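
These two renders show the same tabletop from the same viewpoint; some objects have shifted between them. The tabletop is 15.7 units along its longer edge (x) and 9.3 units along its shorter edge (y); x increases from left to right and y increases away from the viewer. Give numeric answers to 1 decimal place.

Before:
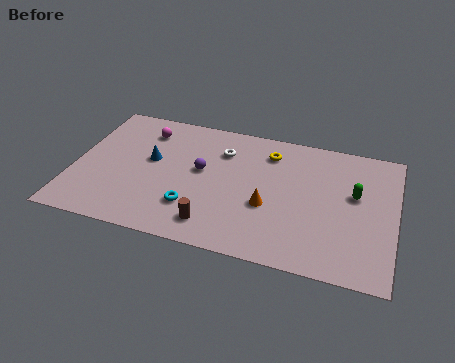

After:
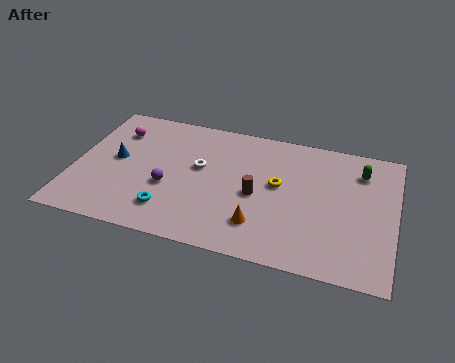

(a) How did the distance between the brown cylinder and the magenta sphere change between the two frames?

+0.7

They were about 7.0 units apart before and 7.7 after — 0.7 units further apart.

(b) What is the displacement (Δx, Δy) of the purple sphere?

(-1.5, -1.6)

The purple sphere started near (6.2, 5.2) and ended near (4.7, 3.6).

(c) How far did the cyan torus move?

1.2

The cyan torus was near (6.0, 2.5) before and (4.9, 2.0) after, so it travelled √(1.1² + 0.5²) ≈ 1.2 units.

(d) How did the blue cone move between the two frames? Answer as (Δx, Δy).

(-1.7, -0.4)

The blue cone was at about (3.7, 5.3) and moved to about (2.0, 4.9).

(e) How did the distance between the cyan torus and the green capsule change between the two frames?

+2.1

The distance was about 8.3 in the first image and 10.4 in the second, so they moved 2.1 units further apart.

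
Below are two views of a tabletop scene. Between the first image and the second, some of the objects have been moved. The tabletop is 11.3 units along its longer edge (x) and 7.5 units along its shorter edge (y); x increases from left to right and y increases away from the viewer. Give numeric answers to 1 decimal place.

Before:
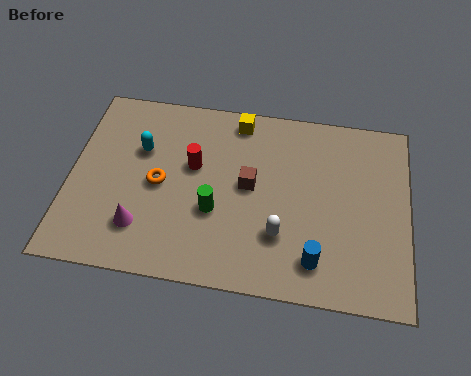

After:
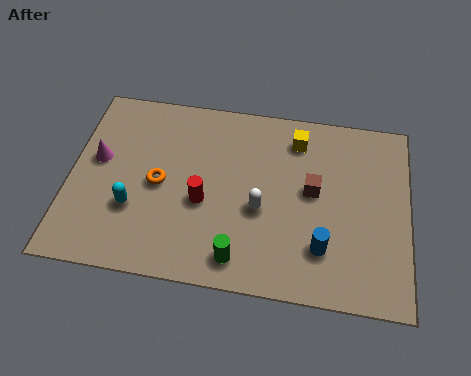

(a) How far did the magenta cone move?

3.0

From (2.5, 1.8) to (0.9, 4.3), the magenta cone covered √(1.6² + 2.5²) ≈ 3.0 units.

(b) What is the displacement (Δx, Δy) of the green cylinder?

(0.9, -1.7)

From the two frames, the green cylinder sits at roughly (4.9, 2.8) before and (5.8, 1.1) after.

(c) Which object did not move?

the orange torus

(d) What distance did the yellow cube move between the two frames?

2.1

The yellow cube was near (5.5, 6.6) before and (7.5, 6.1) after, so it travelled √(2.0² + 0.5²) ≈ 2.1 units.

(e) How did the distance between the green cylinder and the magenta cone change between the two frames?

+3.3

Before: roughly 2.6 units apart; after: 5.9. That's 3.3 units further apart.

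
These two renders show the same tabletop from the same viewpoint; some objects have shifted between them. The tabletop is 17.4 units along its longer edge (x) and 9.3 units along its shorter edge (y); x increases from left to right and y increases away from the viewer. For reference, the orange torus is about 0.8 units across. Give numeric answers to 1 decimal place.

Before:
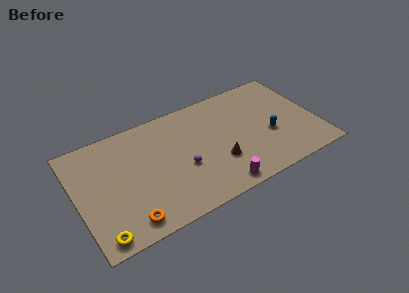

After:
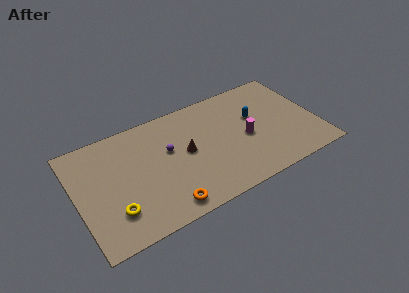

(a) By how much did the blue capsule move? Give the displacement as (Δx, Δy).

(-0.8, 2.0)

The blue capsule was at about (13.9, 3.7) and moved to about (13.1, 5.7).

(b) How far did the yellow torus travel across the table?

1.8

From (1.2, 1.0) to (2.4, 2.4), the yellow torus covered √(1.2² + 1.4²) ≈ 1.8 units.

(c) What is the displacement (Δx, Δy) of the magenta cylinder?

(2.5, 3.2)

From the two frames, the magenta cylinder sits at roughly (9.7, 1.0) before and (12.2, 4.2) after.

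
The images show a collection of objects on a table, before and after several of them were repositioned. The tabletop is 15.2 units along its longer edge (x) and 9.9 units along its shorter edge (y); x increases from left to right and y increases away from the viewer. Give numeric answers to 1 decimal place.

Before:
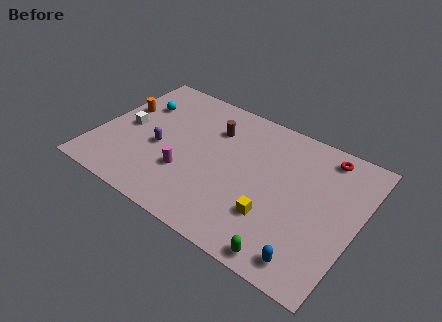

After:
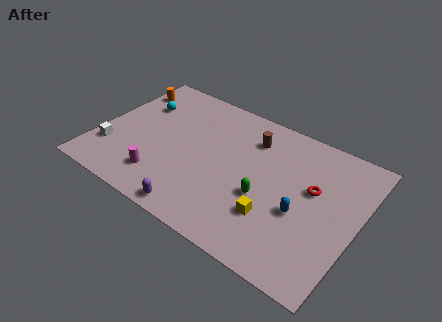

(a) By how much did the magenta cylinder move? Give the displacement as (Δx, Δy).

(-1.3, -1.1)

The magenta cylinder started near (5.5, 3.2) and ended near (4.2, 2.1).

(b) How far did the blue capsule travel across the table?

2.9

From (13.1, 1.3) to (12.1, 4.0), the blue capsule covered √(1.0² + 2.7²) ≈ 2.9 units.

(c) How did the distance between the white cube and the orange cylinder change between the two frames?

+3.7

Before: roughly 1.4 units apart; after: 5.1. That's 3.7 units further apart.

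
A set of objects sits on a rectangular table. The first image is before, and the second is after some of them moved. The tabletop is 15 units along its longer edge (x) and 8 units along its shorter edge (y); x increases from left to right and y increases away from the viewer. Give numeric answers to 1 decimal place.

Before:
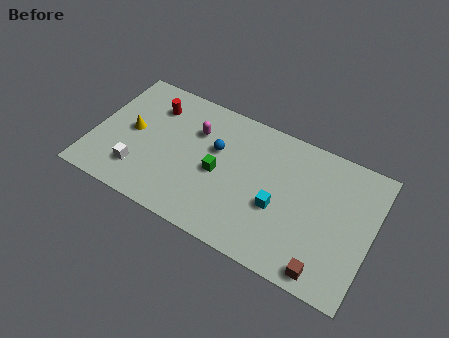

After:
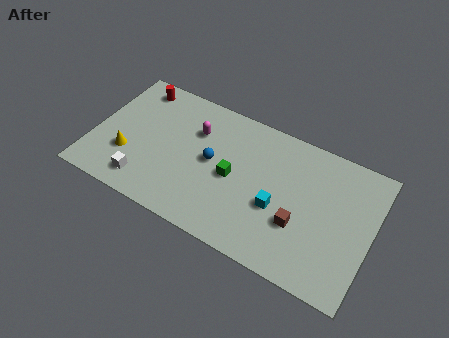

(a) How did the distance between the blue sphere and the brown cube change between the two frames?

-2.5

They were about 7.6 units apart before and 5.1 after — 2.5 units closer together.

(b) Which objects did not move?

the magenta capsule and the cyan cube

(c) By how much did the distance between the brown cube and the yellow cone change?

-2.1

The distance was about 11.4 in the first image and 9.3 in the second, so they moved 2.1 units closer together.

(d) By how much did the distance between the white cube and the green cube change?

+0.6

Before: roughly 4.5 units apart; after: 5.1. That's 0.6 units further apart.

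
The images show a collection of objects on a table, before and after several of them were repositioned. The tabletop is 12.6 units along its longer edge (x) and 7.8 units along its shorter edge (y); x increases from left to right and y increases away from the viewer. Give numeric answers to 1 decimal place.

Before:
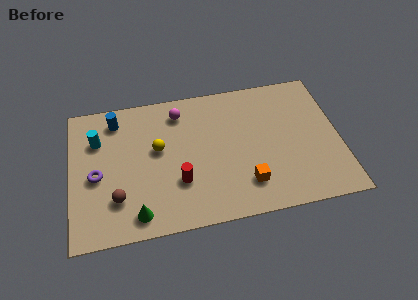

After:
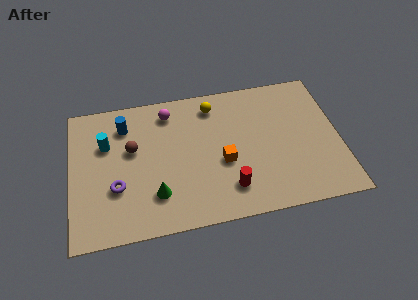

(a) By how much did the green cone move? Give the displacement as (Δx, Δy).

(0.9, 0.9)

The green cone started near (3.0, 1.1) and ended near (3.9, 2.0).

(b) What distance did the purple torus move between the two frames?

1.2

From (1.2, 3.5) to (2.1, 2.7), the purple torus covered √(0.9² + 0.8²) ≈ 1.2 units.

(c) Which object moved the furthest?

the yellow sphere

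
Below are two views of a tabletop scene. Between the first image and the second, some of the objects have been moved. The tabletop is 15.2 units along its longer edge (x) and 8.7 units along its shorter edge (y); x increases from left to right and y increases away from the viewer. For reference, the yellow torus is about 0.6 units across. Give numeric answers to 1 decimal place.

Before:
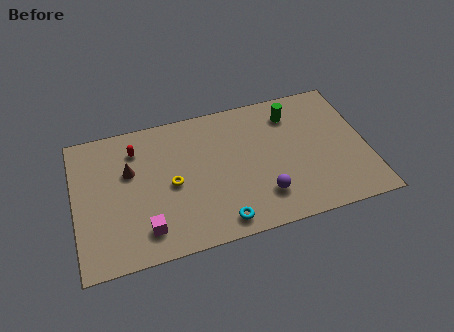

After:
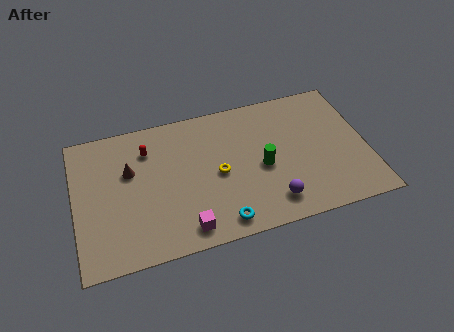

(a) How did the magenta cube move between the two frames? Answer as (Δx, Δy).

(2.0, -0.5)

From the two frames, the magenta cube sits at roughly (3.5, 1.7) before and (5.5, 1.2) after.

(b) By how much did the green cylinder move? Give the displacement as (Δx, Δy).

(-1.8, -3.0)

From the two frames, the green cylinder sits at roughly (11.5, 6.9) before and (9.7, 3.9) after.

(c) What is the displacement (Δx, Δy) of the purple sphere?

(0.4, -0.5)

The purple sphere was at about (9.6, 2.1) and moved to about (10.0, 1.6).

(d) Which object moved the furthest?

the green cylinder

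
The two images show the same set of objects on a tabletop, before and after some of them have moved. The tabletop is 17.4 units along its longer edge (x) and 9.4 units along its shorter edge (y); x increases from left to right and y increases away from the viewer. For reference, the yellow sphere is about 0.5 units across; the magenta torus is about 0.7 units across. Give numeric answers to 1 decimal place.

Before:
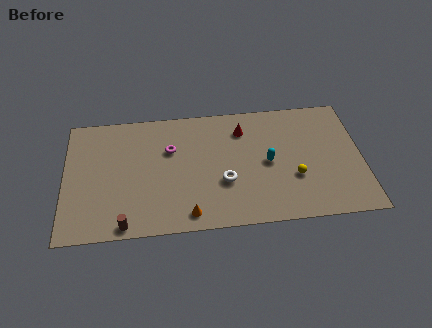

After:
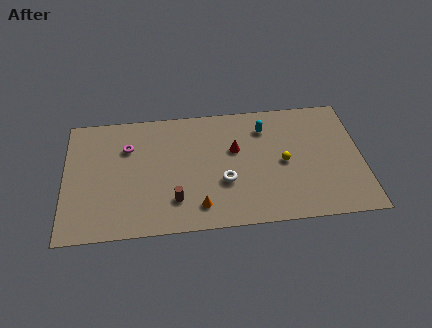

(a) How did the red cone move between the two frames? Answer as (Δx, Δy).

(-0.5, -1.5)

The red cone was at about (10.5, 7.3) and moved to about (10.0, 5.8).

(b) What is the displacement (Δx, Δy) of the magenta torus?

(-2.5, 0.4)

From the two frames, the magenta torus sits at roughly (6.2, 6.2) before and (3.7, 6.6) after.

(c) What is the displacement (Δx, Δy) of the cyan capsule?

(-0.1, 2.7)

The cyan capsule started near (11.9, 4.6) and ended near (11.8, 7.3).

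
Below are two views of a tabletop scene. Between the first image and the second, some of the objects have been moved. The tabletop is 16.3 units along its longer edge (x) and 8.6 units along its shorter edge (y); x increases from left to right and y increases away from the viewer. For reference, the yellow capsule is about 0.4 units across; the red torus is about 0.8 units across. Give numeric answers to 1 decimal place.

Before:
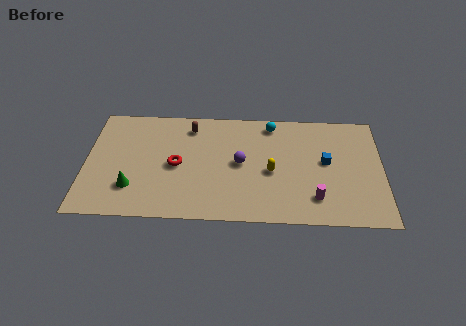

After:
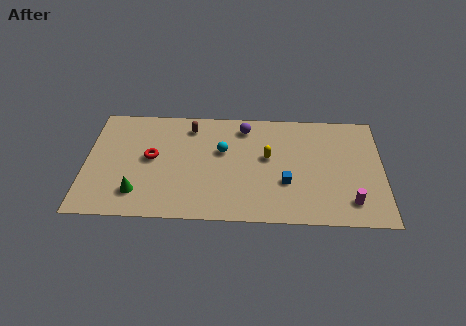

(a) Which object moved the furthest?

the cyan sphere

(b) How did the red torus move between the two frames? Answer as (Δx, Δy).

(-1.4, 0.5)

The red torus started near (5.0, 4.1) and ended near (3.6, 4.6).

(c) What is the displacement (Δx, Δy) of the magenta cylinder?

(1.9, -0.2)

From the two frames, the magenta cylinder sits at roughly (12.6, 1.9) before and (14.5, 1.7) after.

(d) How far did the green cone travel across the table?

0.5

The green cone moved from about (2.6, 2.3) to (2.9, 1.9), a distance of √(0.3² + 0.4²) ≈ 0.5.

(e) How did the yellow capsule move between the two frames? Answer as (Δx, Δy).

(-0.2, 1.1)

From the two frames, the yellow capsule sits at roughly (10.2, 3.8) before and (10.0, 4.9) after.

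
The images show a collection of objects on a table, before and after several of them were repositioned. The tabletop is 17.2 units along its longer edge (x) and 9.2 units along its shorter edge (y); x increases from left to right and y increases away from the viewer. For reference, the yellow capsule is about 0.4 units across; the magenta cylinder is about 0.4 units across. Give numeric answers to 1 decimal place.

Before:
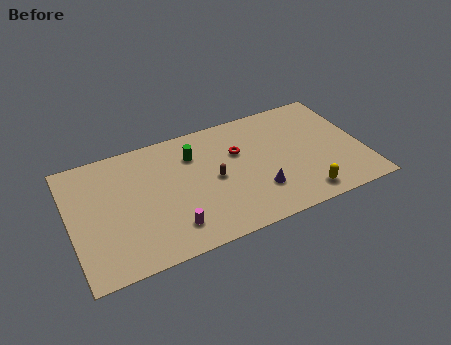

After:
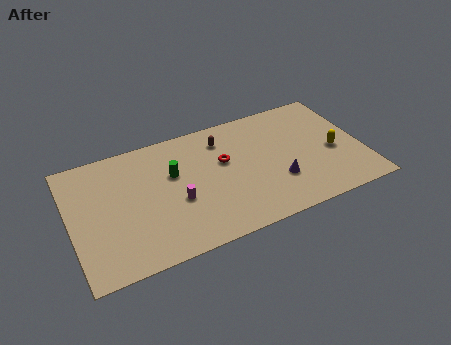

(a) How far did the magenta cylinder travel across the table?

1.9

The magenta cylinder was near (5.6, 1.9) before and (6.1, 3.7) after, so it travelled √(0.5² + 1.8²) ≈ 1.9 units.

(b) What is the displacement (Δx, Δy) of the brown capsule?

(0.8, 2.8)

From the two frames, the brown capsule sits at roughly (8.4, 4.5) before and (9.2, 7.3) after.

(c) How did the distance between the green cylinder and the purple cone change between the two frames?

+1.2

They were about 5.4 units apart before and 6.6 after — 1.2 units further apart.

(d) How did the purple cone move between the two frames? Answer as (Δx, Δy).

(1.2, 0.3)

From the two frames, the purple cone sits at roughly (10.8, 2.6) before and (12.0, 2.9) after.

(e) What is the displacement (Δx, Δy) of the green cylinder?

(-1.3, -1.0)

The green cylinder was at about (7.4, 6.8) and moved to about (6.1, 5.8).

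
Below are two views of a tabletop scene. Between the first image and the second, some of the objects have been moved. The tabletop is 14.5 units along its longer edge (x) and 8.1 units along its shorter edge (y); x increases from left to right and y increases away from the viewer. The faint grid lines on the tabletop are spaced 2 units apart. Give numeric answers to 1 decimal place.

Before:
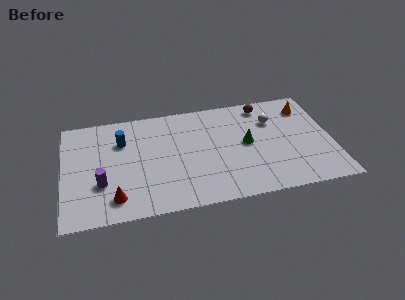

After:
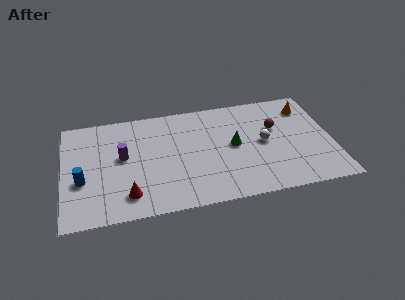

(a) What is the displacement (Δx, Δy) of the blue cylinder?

(-2.2, -2.6)

From the two frames, the blue cylinder sits at roughly (3.2, 5.7) before and (1.0, 3.1) after.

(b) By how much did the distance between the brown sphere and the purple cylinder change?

-1.7

The distance was about 10.0 in the first image and 8.3 in the second, so they moved 1.7 units closer together.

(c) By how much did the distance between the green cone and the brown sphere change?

-0.5

Before: roughly 3.0 units apart; after: 2.5. That's 0.5 units closer together.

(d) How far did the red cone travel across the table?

0.7

The red cone was near (2.7, 1.5) before and (3.4, 1.6) after, so it travelled √(0.7² + 0.1²) ≈ 0.7 units.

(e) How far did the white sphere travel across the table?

1.7

From (11.4, 5.7) to (10.8, 4.1), the white sphere covered √(0.6² + 1.6²) ≈ 1.7 units.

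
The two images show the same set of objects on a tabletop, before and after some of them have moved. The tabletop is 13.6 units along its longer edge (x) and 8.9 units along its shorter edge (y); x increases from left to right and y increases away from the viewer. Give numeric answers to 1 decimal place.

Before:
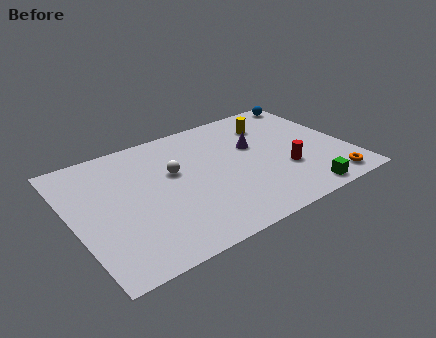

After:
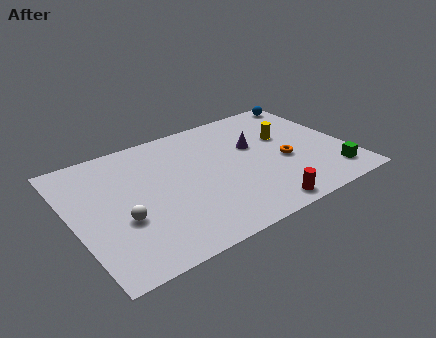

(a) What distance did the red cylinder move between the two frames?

2.7

From (10.3, 3.0) to (8.6, 0.9), the red cylinder covered √(1.7² + 2.1²) ≈ 2.7 units.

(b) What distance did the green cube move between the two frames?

1.8

From (10.7, 0.9) to (12.4, 1.6), the green cube covered √(1.7² + 0.7²) ≈ 1.8 units.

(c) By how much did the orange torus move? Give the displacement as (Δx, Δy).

(-1.8, 2.6)

The orange torus was at about (12.2, 1.1) and moved to about (10.4, 3.7).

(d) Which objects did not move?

the purple cone and the blue sphere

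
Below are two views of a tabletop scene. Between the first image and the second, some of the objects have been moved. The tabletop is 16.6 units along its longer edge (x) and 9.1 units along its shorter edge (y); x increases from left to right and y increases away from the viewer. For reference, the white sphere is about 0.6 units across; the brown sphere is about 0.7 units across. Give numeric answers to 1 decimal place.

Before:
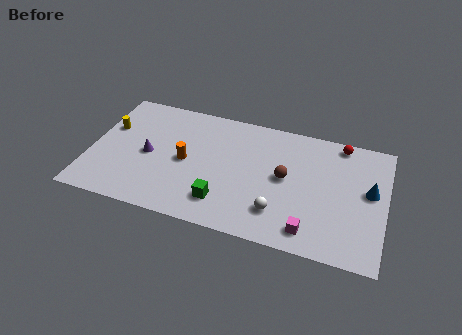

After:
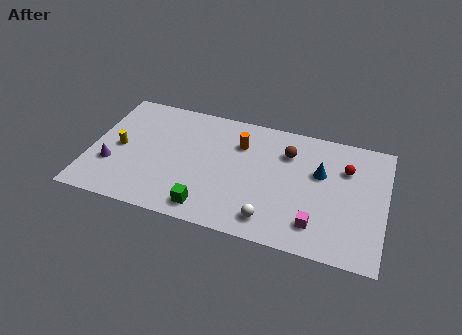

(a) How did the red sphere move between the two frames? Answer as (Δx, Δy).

(0.4, -1.8)

From the two frames, the red sphere sits at roughly (13.9, 8.2) before and (14.3, 6.4) after.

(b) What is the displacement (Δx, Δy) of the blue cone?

(-2.8, 0.6)

From the two frames, the blue cone sits at roughly (15.7, 5.1) before and (12.9, 5.7) after.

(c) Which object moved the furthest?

the orange cylinder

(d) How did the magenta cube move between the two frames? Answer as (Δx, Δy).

(0.3, 0.5)

From the two frames, the magenta cube sits at roughly (12.6, 1.4) before and (12.9, 1.9) after.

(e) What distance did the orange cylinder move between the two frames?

3.6

From (5.4, 4.4) to (8.3, 6.6), the orange cylinder covered √(2.9² + 2.2²) ≈ 3.6 units.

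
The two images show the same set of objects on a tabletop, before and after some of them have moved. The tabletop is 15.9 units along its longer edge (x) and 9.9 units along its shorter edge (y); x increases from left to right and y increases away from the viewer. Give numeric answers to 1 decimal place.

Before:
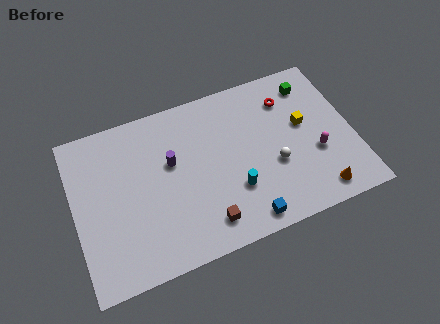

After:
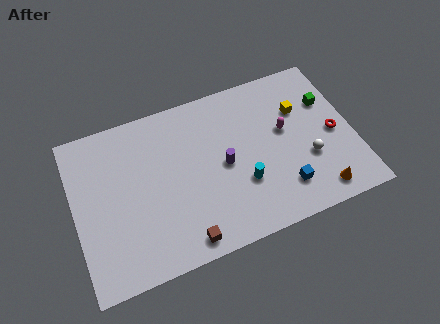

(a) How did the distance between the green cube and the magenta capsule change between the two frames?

-1.6

Before: roughly 4.4 units apart; after: 2.8. That's 1.6 units closer together.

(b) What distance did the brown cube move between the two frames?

1.4

From (7.1, 1.7) to (5.8, 1.1), the brown cube covered √(1.3² + 0.6²) ≈ 1.4 units.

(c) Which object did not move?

the orange cone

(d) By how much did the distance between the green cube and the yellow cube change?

-0.9

The distance was about 2.5 in the first image and 1.6 in the second, so they moved 0.9 units closer together.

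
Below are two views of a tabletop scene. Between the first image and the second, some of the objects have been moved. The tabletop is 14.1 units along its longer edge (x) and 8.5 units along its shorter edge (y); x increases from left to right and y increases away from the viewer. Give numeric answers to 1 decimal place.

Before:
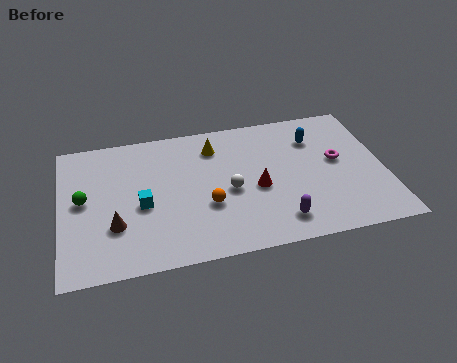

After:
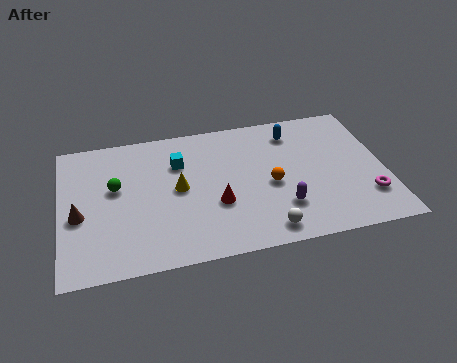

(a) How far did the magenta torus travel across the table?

2.7

From (12.1, 4.7) to (13.2, 2.2), the magenta torus covered √(1.1² + 2.5²) ≈ 2.7 units.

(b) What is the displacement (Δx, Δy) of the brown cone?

(-1.5, 0.9)

The brown cone was at about (2.3, 2.7) and moved to about (0.8, 3.6).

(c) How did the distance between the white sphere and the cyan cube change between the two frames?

+2.2

The distance was about 3.8 in the first image and 6.0 in the second, so they moved 2.2 units further apart.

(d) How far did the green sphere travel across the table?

1.5

The green sphere moved from about (1.0, 4.5) to (2.4, 5.0), a distance of √(1.4² + 0.5²) ≈ 1.5.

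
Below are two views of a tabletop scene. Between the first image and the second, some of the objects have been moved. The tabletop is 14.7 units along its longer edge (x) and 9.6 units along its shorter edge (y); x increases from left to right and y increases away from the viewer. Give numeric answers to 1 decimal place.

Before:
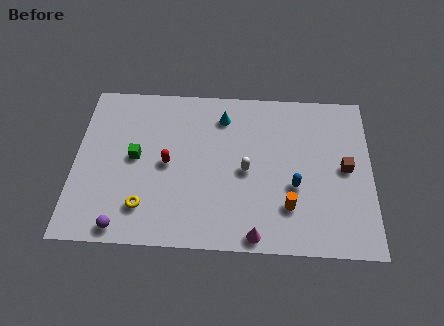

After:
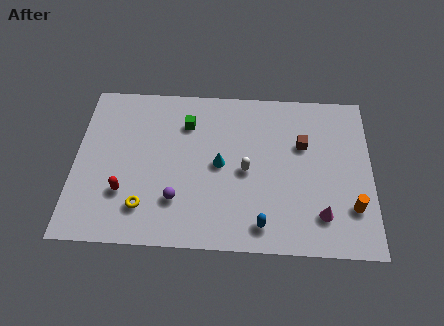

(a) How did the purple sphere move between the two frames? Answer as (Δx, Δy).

(2.6, 1.7)

From the two frames, the purple sphere sits at roughly (2.5, 0.9) before and (5.1, 2.6) after.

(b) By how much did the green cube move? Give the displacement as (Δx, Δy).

(2.5, 2.2)

The green cube was at about (3.0, 5.0) and moved to about (5.5, 7.2).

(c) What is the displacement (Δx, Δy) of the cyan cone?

(-0.1, -2.9)

The cyan cone started near (7.3, 7.7) and ended near (7.2, 4.8).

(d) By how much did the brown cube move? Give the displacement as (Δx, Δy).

(-2.1, 1.3)

From the two frames, the brown cube sits at roughly (13.4, 4.9) before and (11.3, 6.2) after.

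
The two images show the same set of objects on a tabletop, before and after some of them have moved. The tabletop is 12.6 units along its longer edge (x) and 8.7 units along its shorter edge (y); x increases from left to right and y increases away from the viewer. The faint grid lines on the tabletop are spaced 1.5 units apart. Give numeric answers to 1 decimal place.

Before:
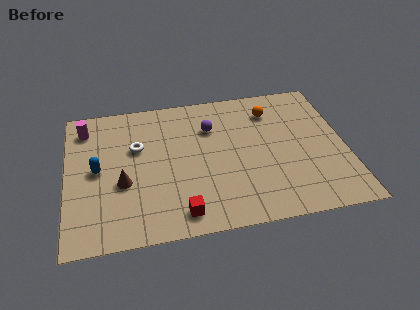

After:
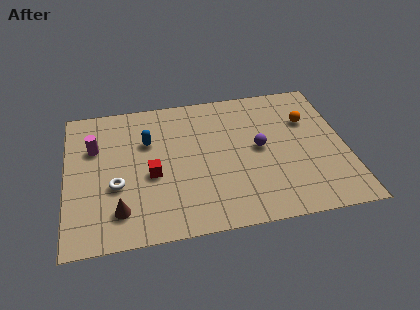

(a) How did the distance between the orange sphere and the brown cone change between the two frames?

+1.9

The distance was about 7.7 in the first image and 9.6 in the second, so they moved 1.9 units further apart.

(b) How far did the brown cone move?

1.6

The brown cone was near (2.5, 3.4) before and (2.3, 1.8) after, so it travelled √(0.2² + 1.6²) ≈ 1.6 units.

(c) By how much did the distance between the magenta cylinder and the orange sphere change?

+1.2

They were about 8.5 units apart before and 9.7 after — 1.2 units further apart.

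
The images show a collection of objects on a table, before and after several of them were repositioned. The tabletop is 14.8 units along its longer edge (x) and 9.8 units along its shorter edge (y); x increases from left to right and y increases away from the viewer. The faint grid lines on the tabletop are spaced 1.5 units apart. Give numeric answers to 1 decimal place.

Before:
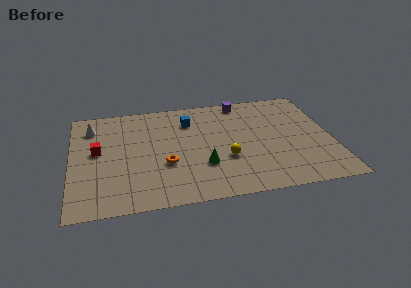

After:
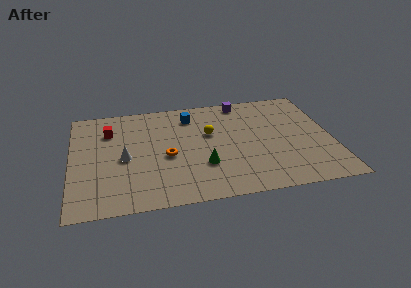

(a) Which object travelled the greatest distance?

the white cone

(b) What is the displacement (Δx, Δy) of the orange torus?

(0.1, 0.7)

The orange torus started near (5.3, 3.6) and ended near (5.4, 4.3).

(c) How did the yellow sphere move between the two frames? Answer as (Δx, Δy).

(-0.8, 2.5)

The yellow sphere started near (8.7, 3.5) and ended near (7.9, 6.0).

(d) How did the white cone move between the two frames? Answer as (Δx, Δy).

(1.8, -3.2)

From the two frames, the white cone sits at roughly (1.2, 7.7) before and (3.0, 4.5) after.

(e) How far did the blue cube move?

0.5

From (6.8, 7.4) to (6.9, 7.9), the blue cube covered √(0.1² + 0.5²) ≈ 0.5 units.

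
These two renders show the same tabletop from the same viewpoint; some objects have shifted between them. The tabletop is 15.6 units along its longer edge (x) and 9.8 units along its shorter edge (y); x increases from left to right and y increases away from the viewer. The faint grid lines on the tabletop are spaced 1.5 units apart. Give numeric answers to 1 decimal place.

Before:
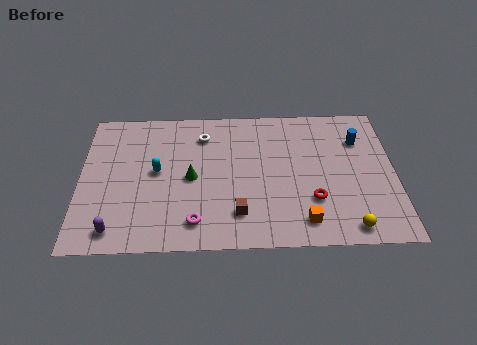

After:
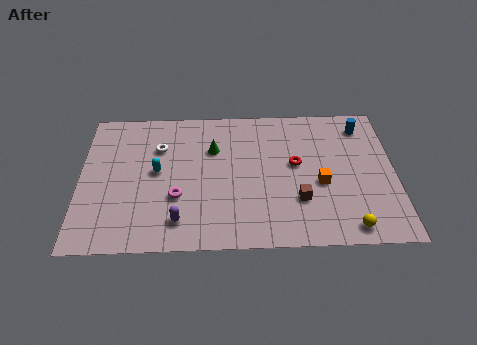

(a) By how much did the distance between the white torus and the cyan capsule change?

-1.7

Before: roughly 3.4 units apart; after: 1.7. That's 1.7 units closer together.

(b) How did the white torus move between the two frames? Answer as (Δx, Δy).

(-2.2, -0.8)

The white torus was at about (6.1, 7.7) and moved to about (3.9, 6.9).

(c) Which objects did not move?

the cyan capsule and the yellow sphere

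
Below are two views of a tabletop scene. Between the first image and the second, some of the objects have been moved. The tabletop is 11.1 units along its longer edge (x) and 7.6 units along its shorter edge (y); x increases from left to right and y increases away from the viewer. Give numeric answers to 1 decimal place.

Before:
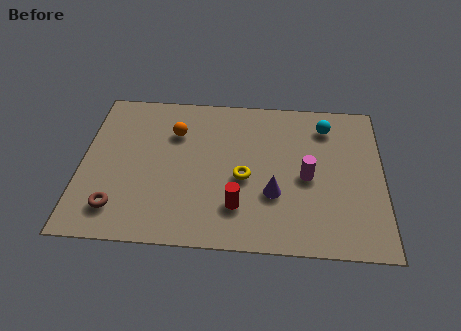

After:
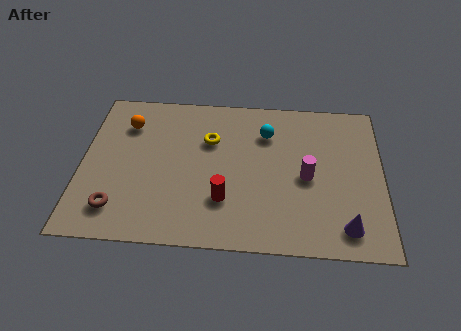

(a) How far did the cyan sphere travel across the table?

2.3

From (9.0, 6.1) to (6.8, 5.6), the cyan sphere covered √(2.2² + 0.5²) ≈ 2.3 units.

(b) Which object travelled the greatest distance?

the purple cone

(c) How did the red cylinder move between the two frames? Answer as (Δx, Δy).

(-0.5, 0.3)

The red cylinder started near (5.8, 1.9) and ended near (5.3, 2.2).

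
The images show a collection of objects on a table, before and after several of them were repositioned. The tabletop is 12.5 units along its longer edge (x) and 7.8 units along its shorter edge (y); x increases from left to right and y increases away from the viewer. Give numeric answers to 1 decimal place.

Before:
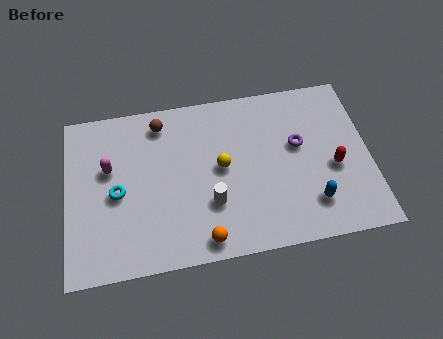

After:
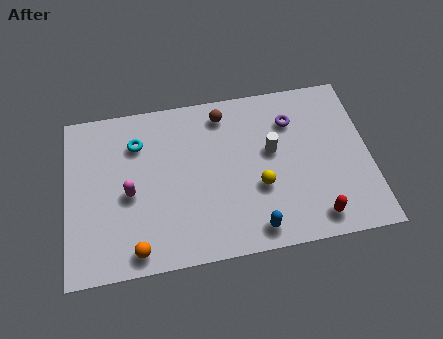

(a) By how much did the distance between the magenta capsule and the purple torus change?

-0.6

Before: roughly 7.8 units apart; after: 7.2. That's 0.6 units closer together.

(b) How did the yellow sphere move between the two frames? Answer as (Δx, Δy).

(1.5, -1.2)

The yellow sphere started near (6.4, 4.1) and ended near (7.9, 2.9).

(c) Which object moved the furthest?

the white cylinder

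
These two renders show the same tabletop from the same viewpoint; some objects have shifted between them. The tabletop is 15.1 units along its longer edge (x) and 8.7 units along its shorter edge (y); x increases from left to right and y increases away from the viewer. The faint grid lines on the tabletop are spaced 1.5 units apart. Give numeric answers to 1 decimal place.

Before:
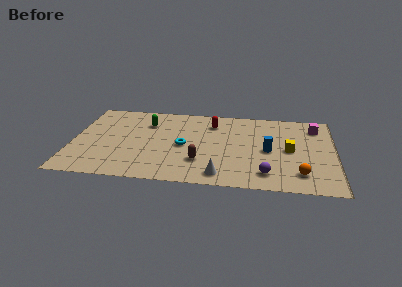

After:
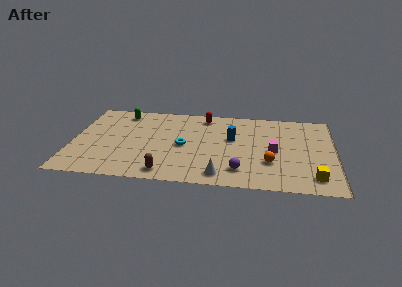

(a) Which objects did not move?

the white cone and the cyan torus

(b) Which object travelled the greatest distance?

the magenta cube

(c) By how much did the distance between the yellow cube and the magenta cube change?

+0.4

The distance was about 3.1 in the first image and 3.5 in the second, so they moved 0.4 units further apart.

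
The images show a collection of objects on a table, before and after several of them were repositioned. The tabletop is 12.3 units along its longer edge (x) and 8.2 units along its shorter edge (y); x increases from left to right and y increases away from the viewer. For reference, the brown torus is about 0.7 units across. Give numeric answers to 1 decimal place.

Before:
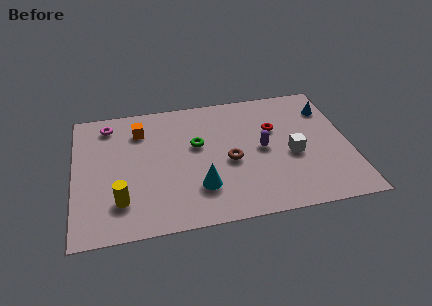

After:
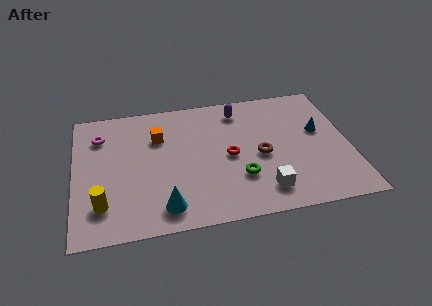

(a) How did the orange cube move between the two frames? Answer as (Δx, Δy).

(0.8, -0.6)

The orange cube started near (3.0, 6.3) and ended near (3.8, 5.7).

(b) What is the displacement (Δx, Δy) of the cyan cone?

(-1.6, -0.9)

From the two frames, the cyan cone sits at roughly (5.5, 2.2) before and (3.9, 1.3) after.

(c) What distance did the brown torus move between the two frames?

1.4

From (6.9, 3.6) to (8.3, 3.7), the brown torus covered √(1.4² + 0.1²) ≈ 1.4 units.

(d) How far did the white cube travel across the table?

2.4

The white cube was near (9.7, 3.5) before and (8.3, 1.5) after, so it travelled √(1.4² + 2.0²) ≈ 2.4 units.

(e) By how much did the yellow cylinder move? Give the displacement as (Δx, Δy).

(-0.8, -0.1)

From the two frames, the yellow cylinder sits at roughly (2.0, 2.0) before and (1.2, 1.9) after.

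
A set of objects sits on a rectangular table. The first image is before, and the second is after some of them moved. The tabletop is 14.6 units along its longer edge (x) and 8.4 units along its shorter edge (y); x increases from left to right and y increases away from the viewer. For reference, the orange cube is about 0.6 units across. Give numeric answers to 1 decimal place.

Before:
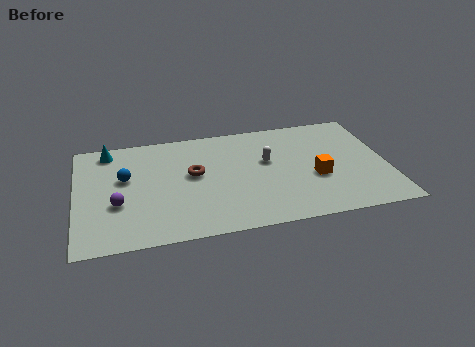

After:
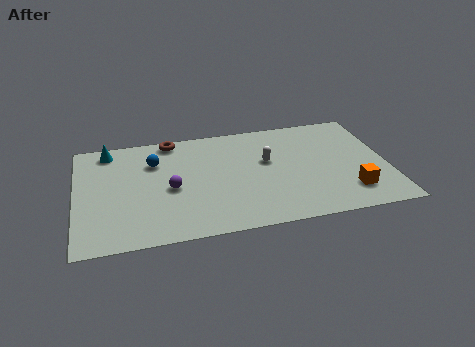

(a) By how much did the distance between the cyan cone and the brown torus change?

-1.7

The distance was about 4.7 in the first image and 3.0 in the second, so they moved 1.7 units closer together.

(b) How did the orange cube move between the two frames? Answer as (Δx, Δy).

(1.5, -1.4)

From the two frames, the orange cube sits at roughly (11.2, 3.3) before and (12.7, 1.9) after.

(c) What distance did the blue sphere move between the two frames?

1.7

From (2.3, 5.0) to (3.7, 6.0), the blue sphere covered √(1.4² + 1.0²) ≈ 1.7 units.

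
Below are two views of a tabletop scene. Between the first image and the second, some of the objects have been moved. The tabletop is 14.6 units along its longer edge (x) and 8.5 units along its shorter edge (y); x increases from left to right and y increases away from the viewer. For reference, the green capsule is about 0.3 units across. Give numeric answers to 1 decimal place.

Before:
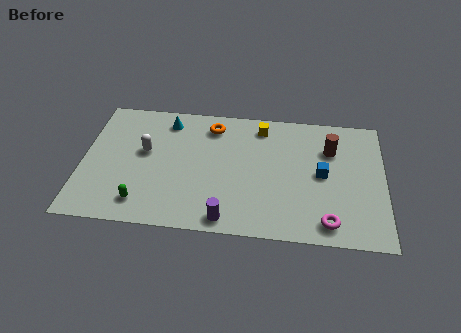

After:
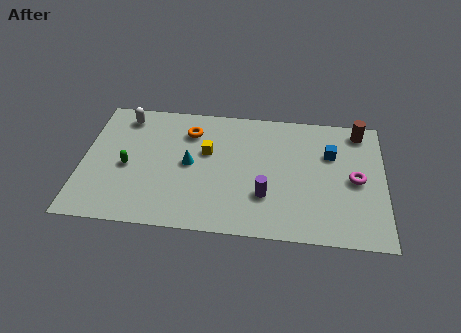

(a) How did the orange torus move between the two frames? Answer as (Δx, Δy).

(-1.1, -0.5)

The orange torus was at about (6.2, 7.0) and moved to about (5.1, 6.5).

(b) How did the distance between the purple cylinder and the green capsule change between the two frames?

+2.7

They were about 4.1 units apart before and 6.8 after — 2.7 units further apart.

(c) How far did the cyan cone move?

3.0

The cyan cone was near (4.0, 7.1) before and (5.2, 4.3) after, so it travelled √(1.2² + 2.8²) ≈ 3.0 units.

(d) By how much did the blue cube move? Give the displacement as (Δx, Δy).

(0.4, 1.4)

The blue cube was at about (11.6, 4.3) and moved to about (12.0, 5.7).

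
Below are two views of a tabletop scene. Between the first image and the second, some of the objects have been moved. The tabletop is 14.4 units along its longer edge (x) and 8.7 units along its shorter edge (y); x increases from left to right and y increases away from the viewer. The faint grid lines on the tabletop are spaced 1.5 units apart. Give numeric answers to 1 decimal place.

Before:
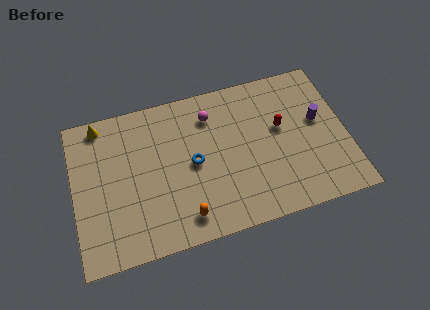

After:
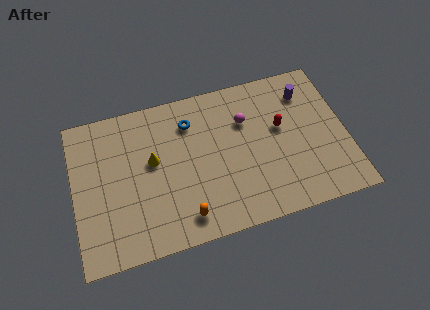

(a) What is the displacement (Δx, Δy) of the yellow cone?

(2.6, -2.8)

The yellow cone started near (1.6, 7.8) and ended near (4.2, 5.0).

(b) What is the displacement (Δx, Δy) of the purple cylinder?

(-0.5, 1.8)

From the two frames, the purple cylinder sits at roughly (13.0, 5.0) before and (12.5, 6.8) after.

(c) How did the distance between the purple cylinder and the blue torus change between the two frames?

-0.5

They were about 6.7 units apart before and 6.2 after — 0.5 units closer together.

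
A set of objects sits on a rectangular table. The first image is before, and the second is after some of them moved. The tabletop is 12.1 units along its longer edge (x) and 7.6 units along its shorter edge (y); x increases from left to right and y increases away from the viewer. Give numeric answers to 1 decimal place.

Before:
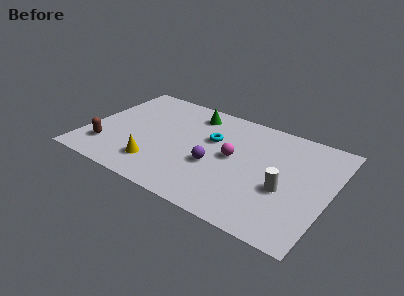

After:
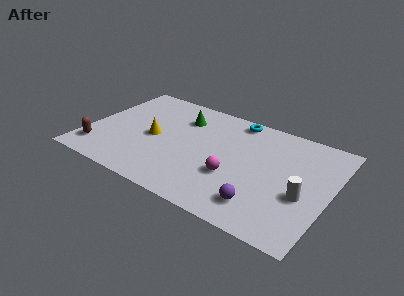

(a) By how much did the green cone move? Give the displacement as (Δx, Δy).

(-0.5, -0.6)

The green cone was at about (4.9, 6.3) and moved to about (4.4, 5.7).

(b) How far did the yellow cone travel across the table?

2.0

The yellow cone was near (3.8, 1.7) before and (3.3, 3.6) after, so it travelled √(0.5² + 1.9²) ≈ 2.0 units.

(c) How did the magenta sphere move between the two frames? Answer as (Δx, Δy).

(0.2, -1.3)

The magenta sphere started near (7.3, 4.0) and ended near (7.5, 2.7).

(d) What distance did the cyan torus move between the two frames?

2.2

The cyan torus moved from about (6.1, 4.8) to (7.0, 6.8), a distance of √(0.9² + 2.0²) ≈ 2.2.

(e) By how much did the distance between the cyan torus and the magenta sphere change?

+2.7

Before: roughly 1.4 units apart; after: 4.1. That's 2.7 units further apart.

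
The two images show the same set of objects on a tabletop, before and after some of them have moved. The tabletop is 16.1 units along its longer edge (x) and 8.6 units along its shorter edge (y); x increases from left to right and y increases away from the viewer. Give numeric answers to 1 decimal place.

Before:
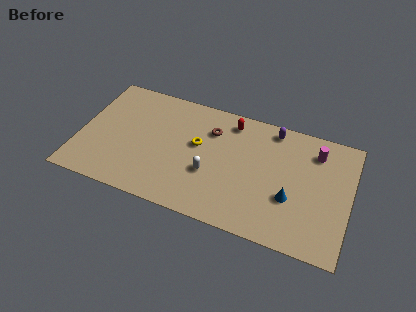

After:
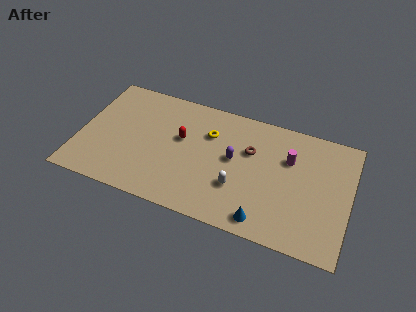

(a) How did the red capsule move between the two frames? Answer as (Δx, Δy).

(-2.8, -2.2)

From the two frames, the red capsule sits at roughly (8.8, 7.3) before and (6.0, 5.1) after.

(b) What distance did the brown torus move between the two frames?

2.5

From (7.7, 6.3) to (10.1, 5.6), the brown torus covered √(2.4² + 0.7²) ≈ 2.5 units.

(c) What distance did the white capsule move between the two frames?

1.7

From (7.9, 3.2) to (9.6, 2.8), the white capsule covered √(1.7² + 0.4²) ≈ 1.7 units.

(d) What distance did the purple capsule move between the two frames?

3.6

The purple capsule moved from about (11.3, 7.6) to (9.2, 4.7), a distance of √(2.1² + 2.9²) ≈ 3.6.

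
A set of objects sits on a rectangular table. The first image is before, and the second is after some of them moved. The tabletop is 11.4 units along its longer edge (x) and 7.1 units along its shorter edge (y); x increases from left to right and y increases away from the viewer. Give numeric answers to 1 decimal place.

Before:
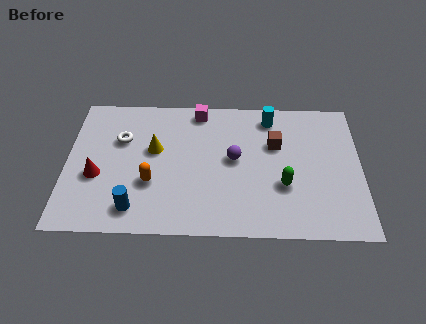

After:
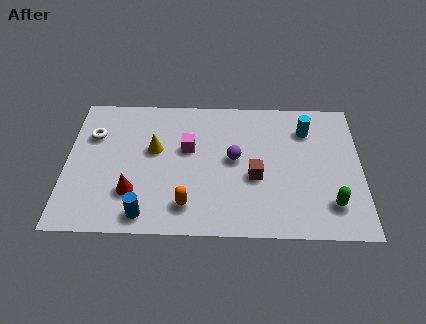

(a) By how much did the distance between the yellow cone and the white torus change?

+1.1

Before: roughly 1.4 units apart; after: 2.5. That's 1.1 units further apart.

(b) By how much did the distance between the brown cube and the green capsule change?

+1.1

The distance was about 2.1 in the first image and 3.2 in the second, so they moved 1.1 units further apart.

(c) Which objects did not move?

the yellow cone and the purple sphere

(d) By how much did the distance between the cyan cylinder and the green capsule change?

+0.4

They were about 3.5 units apart before and 3.9 after — 0.4 units further apart.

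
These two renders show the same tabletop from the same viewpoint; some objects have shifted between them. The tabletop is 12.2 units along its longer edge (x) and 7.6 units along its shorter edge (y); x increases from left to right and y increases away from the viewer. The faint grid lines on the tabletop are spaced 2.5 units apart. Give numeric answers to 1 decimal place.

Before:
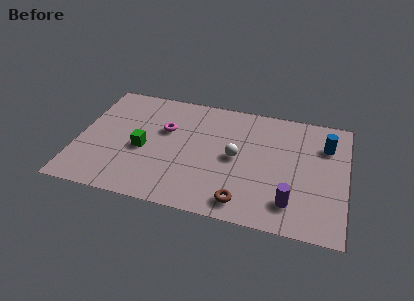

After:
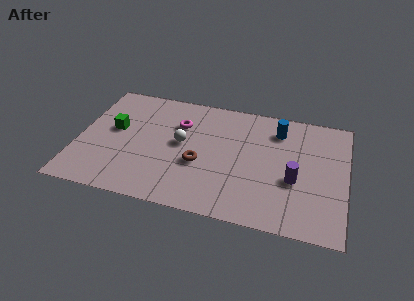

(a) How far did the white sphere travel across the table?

2.5

The white sphere was near (7.2, 3.8) before and (4.7, 4.1) after, so it travelled √(2.5² + 0.3²) ≈ 2.5 units.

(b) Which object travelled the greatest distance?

the brown torus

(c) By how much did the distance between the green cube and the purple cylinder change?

+1.4

They were about 7.0 units apart before and 8.4 after — 1.4 units further apart.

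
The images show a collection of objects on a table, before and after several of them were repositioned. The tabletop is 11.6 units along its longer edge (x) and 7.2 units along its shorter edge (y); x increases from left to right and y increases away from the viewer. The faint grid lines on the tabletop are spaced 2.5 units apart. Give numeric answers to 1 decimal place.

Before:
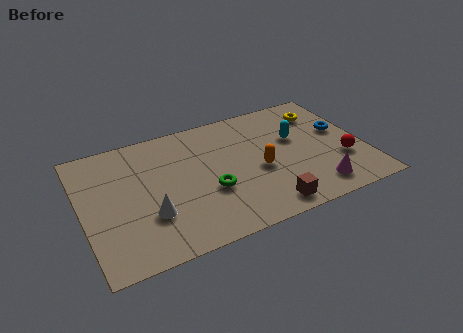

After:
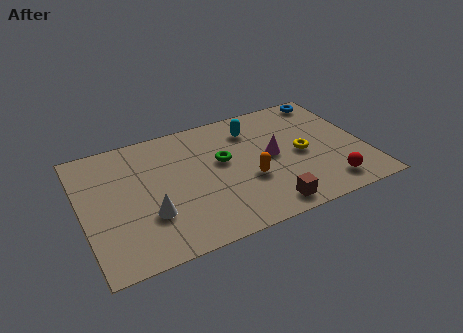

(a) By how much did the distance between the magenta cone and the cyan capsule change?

-1.2

They were about 3.2 units apart before and 2.0 after — 1.2 units closer together.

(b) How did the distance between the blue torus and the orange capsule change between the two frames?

+1.6

They were about 3.8 units apart before and 5.4 after — 1.6 units further apart.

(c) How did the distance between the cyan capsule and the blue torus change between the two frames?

+1.6

The distance was about 1.9 in the first image and 3.5 in the second, so they moved 1.6 units further apart.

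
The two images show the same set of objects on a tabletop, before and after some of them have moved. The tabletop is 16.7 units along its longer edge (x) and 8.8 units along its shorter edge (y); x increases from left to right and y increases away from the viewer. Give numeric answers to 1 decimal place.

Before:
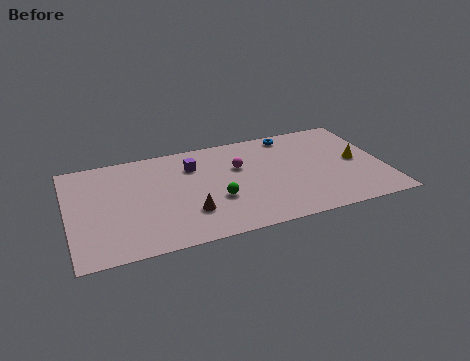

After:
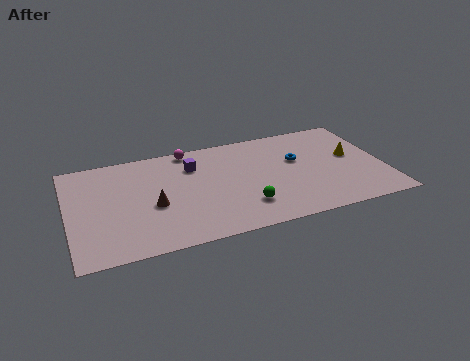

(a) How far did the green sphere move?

1.7

The green sphere was near (7.7, 3.2) before and (9.1, 2.2) after, so it travelled √(1.4² + 1.0²) ≈ 1.7 units.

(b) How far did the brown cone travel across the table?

2.2

The brown cone moved from about (6.2, 2.5) to (4.4, 3.7), a distance of √(1.8² + 1.2²) ≈ 2.2.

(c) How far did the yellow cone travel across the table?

0.5

The yellow cone was near (15.3, 4.4) before and (15.1, 4.9) after, so it travelled √(0.2² + 0.5²) ≈ 0.5 units.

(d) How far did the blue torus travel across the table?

2.4

The blue torus moved from about (12.1, 7.8) to (12.2, 5.4), a distance of √(0.1² + 2.4²) ≈ 2.4.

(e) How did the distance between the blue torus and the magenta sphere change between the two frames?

+2.5

They were about 3.7 units apart before and 6.2 after — 2.5 units further apart.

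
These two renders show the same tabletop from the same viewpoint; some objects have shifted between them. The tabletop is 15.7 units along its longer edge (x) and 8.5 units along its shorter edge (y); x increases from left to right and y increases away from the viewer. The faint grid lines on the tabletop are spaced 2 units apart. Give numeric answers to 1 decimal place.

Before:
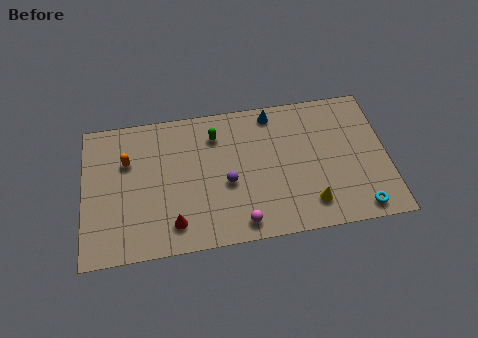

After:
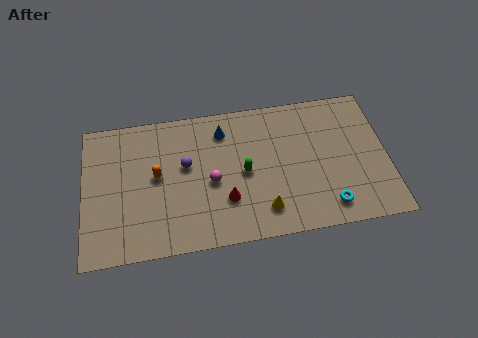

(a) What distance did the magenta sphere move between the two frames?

3.0

From (8.0, 1.1) to (6.6, 3.8), the magenta sphere covered √(1.4² + 2.7²) ≈ 3.0 units.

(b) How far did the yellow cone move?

2.4

The yellow cone moved from about (11.6, 1.7) to (9.2, 1.7), a distance of √(2.4² + 0.0²) ≈ 2.4.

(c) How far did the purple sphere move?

2.5

The purple sphere moved from about (7.4, 3.6) to (5.3, 5.0), a distance of √(2.1² + 1.4²) ≈ 2.5.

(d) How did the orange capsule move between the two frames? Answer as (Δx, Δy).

(1.5, -1.1)

The orange capsule was at about (2.3, 5.7) and moved to about (3.8, 4.6).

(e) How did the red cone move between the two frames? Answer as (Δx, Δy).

(2.7, 1.0)

The red cone started near (4.6, 1.6) and ended near (7.3, 2.6).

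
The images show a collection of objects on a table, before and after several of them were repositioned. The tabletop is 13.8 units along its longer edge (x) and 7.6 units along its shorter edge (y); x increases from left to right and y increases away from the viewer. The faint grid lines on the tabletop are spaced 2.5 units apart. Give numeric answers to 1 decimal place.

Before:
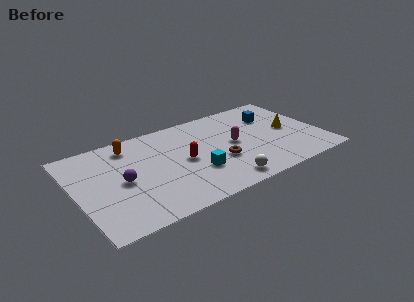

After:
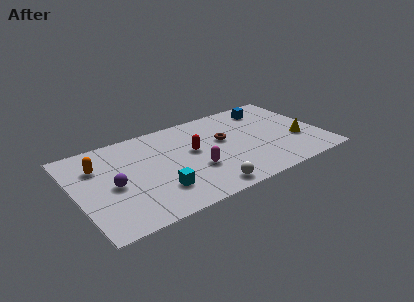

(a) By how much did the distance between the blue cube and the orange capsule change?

+1.8

They were about 8.1 units apart before and 9.9 after — 1.8 units further apart.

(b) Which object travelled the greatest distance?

the magenta capsule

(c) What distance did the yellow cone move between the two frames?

1.1

The yellow cone moved from about (12.1, 3.8) to (12.4, 2.7), a distance of √(0.3² + 1.1²) ≈ 1.1.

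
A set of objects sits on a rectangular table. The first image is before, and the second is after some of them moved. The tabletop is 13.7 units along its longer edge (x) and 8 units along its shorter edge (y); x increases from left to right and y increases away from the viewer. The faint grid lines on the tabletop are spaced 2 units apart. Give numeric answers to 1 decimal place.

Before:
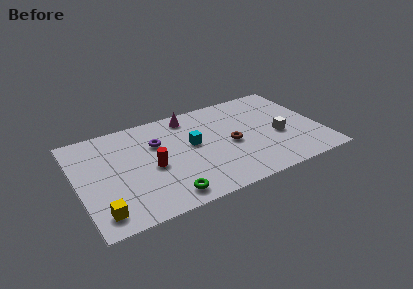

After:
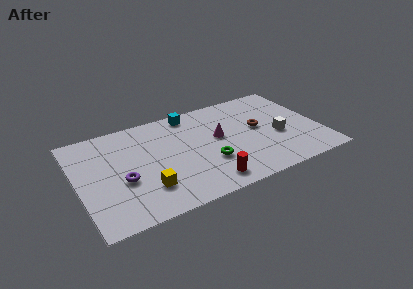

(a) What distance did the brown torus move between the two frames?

1.8

The brown torus was near (8.6, 3.7) before and (10.3, 4.4) after, so it travelled √(1.7² + 0.7²) ≈ 1.8 units.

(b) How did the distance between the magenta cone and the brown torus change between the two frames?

-1.5

They were about 3.8 units apart before and 2.3 after — 1.5 units closer together.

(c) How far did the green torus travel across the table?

3.1

The green torus moved from about (4.6, 1.1) to (7.2, 2.7), a distance of √(2.6² + 1.6²) ≈ 3.1.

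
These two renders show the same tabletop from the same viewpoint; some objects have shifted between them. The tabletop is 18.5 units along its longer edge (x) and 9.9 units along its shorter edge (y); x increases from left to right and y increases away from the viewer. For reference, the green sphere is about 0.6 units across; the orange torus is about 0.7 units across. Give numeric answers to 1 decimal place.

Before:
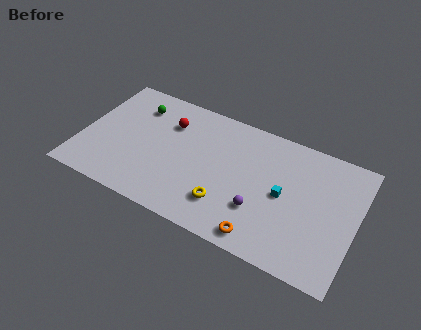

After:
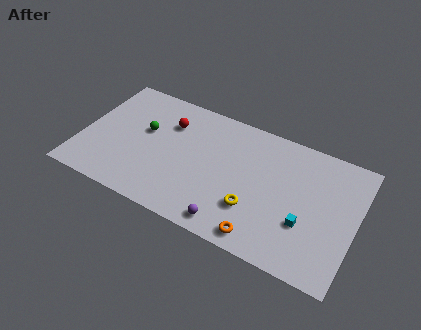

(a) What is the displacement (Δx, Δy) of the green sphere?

(0.8, -1.8)

The green sphere started near (3.3, 7.7) and ended near (4.1, 5.9).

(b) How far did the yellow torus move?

1.9

From (10.1, 2.5) to (11.9, 3.0), the yellow torus covered √(1.8² + 0.5²) ≈ 1.9 units.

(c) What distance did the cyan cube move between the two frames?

2.2

From (13.7, 4.9) to (15.3, 3.4), the cyan cube covered √(1.6² + 1.5²) ≈ 2.2 units.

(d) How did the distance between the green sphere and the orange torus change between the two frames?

-1.6

The distance was about 11.4 in the first image and 9.8 in the second, so they moved 1.6 units closer together.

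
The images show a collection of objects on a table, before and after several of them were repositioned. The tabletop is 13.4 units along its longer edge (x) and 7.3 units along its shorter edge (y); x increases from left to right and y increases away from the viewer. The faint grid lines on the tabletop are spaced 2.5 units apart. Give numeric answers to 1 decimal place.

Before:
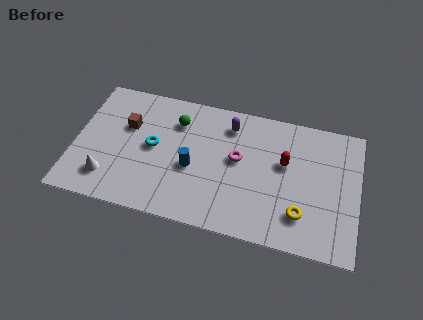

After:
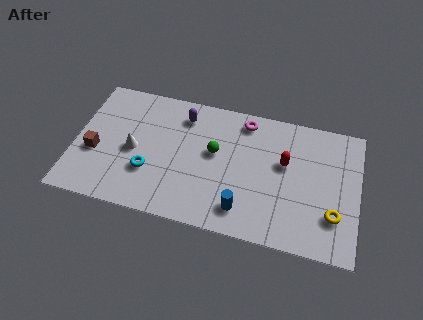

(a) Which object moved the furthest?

the blue cylinder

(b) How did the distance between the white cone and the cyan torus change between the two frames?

-1.7

The distance was about 3.0 in the first image and 1.3 in the second, so they moved 1.7 units closer together.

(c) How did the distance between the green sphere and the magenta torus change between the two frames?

-0.8

Before: roughly 3.3 units apart; after: 2.5. That's 0.8 units closer together.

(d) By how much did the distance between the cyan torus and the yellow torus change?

+1.3

They were about 7.4 units apart before and 8.7 after — 1.3 units further apart.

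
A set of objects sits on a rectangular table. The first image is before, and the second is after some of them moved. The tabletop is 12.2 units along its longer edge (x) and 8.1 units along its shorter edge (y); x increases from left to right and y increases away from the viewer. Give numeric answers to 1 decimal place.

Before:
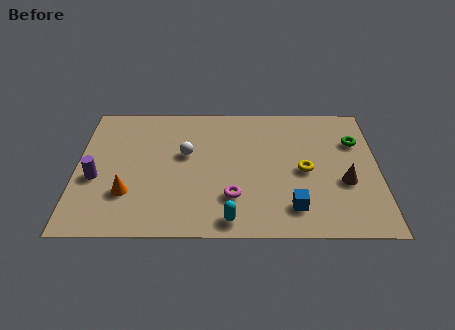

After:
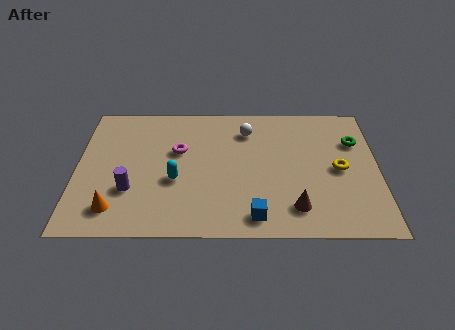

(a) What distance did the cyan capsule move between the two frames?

3.2

From (6.2, 0.9) to (4.0, 3.2), the cyan capsule covered √(2.2² + 2.3²) ≈ 3.2 units.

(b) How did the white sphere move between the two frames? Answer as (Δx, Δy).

(2.5, 1.5)

From the two frames, the white sphere sits at roughly (4.4, 4.8) before and (6.9, 6.3) after.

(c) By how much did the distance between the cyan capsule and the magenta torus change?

+0.5

The distance was about 1.3 in the first image and 1.8 in the second, so they moved 0.5 units further apart.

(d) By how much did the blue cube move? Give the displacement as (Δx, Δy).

(-1.5, -0.5)

The blue cube was at about (8.7, 1.6) and moved to about (7.2, 1.1).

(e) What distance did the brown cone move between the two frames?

2.5

The brown cone was near (10.8, 3.1) before and (8.8, 1.6) after, so it travelled √(2.0² + 1.5²) ≈ 2.5 units.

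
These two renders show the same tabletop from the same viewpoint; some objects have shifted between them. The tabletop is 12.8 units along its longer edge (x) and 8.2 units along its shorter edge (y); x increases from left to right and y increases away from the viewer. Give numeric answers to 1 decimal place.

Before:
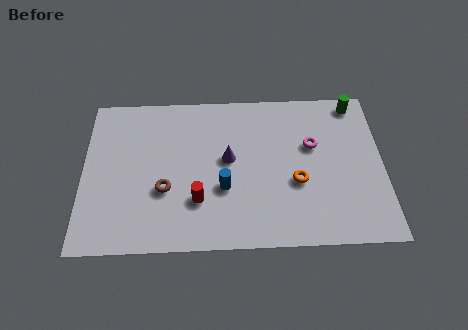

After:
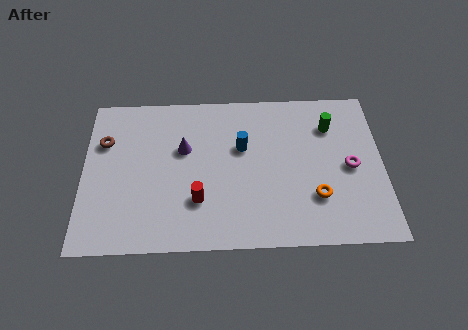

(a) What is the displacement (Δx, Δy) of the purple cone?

(-1.9, 0.6)

The purple cone was at about (6.2, 4.5) and moved to about (4.3, 5.1).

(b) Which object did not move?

the red cylinder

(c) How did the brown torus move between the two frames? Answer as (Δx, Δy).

(-2.6, 2.6)

From the two frames, the brown torus sits at roughly (3.5, 3.0) before and (0.9, 5.6) after.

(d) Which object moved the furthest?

the brown torus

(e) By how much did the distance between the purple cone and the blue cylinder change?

+1.0

Before: roughly 1.5 units apart; after: 2.5. That's 1.0 units further apart.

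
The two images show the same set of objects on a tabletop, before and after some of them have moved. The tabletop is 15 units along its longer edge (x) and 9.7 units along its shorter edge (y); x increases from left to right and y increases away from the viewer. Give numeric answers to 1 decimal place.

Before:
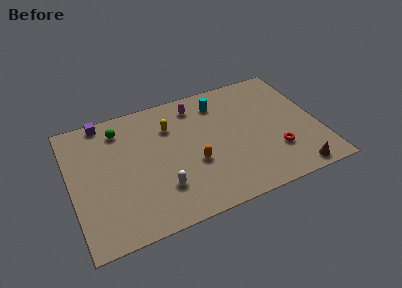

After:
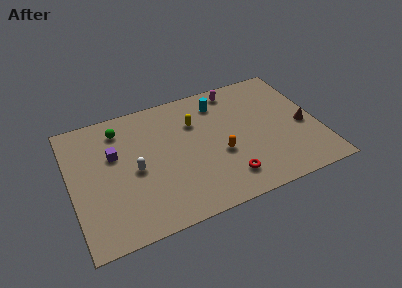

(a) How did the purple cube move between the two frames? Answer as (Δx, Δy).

(0.4, -2.8)

From the two frames, the purple cube sits at roughly (2.3, 8.9) before and (2.7, 6.1) after.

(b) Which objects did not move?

the green sphere and the cyan cylinder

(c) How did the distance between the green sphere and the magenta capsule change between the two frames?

+2.5

The distance was about 4.7 in the first image and 7.2 in the second, so they moved 2.5 units further apart.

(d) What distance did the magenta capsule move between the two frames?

2.5

The magenta capsule was near (7.9, 8.1) before and (10.4, 8.5) after, so it travelled √(2.5² + 0.4²) ≈ 2.5 units.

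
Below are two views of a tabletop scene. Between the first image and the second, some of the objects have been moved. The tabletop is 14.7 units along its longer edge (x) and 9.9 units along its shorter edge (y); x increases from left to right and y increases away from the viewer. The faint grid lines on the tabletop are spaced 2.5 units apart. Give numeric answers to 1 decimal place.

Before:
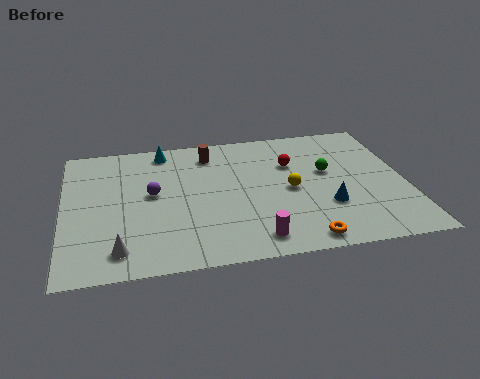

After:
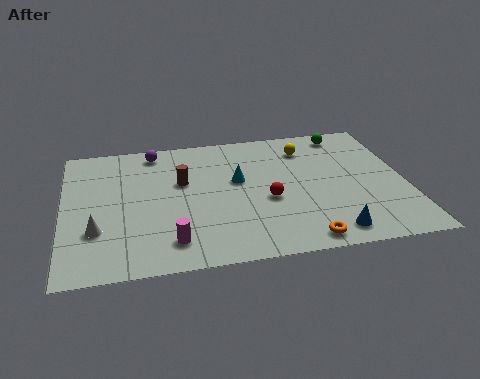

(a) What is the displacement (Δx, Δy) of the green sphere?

(1.0, 2.9)

The green sphere was at about (11.4, 5.8) and moved to about (12.4, 8.7).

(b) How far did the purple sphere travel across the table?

3.3

From (3.8, 5.4) to (4.0, 8.7), the purple sphere covered √(0.2² + 3.3²) ≈ 3.3 units.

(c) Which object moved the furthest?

the cyan cone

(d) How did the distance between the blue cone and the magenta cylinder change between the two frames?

+3.0

The distance was about 3.7 in the first image and 6.7 in the second, so they moved 3.0 units further apart.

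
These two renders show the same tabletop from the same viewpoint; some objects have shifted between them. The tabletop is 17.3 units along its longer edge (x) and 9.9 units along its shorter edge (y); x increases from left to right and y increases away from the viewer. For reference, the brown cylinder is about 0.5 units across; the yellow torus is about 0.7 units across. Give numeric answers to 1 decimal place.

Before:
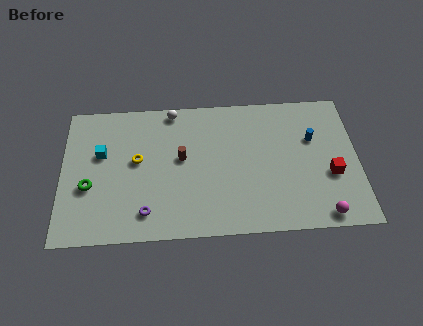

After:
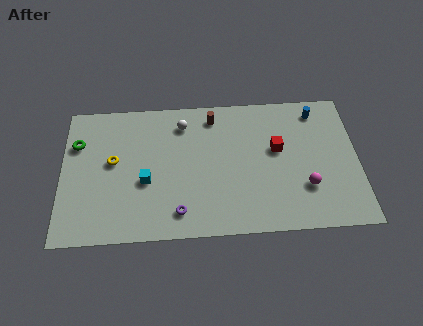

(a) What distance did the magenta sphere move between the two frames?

2.2

From (15.1, 1.0) to (14.2, 3.0), the magenta sphere covered √(0.9² + 2.0²) ≈ 2.2 units.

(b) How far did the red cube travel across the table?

3.7

The red cube moved from about (15.7, 3.8) to (12.6, 5.8), a distance of √(3.1² + 2.0²) ≈ 3.7.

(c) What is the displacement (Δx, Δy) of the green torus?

(-0.7, 3.1)

The green torus was at about (1.6, 3.8) and moved to about (0.9, 6.9).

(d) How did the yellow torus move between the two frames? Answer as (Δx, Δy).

(-1.4, 0.0)

From the two frames, the yellow torus sits at roughly (4.4, 5.5) before and (3.0, 5.5) after.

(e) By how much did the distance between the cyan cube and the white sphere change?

-0.5

They were about 5.1 units apart before and 4.6 after — 0.5 units closer together.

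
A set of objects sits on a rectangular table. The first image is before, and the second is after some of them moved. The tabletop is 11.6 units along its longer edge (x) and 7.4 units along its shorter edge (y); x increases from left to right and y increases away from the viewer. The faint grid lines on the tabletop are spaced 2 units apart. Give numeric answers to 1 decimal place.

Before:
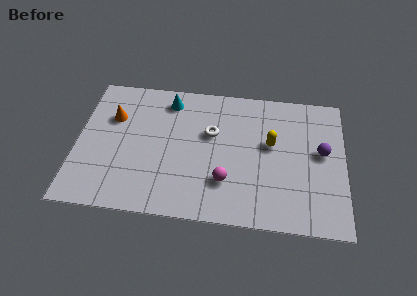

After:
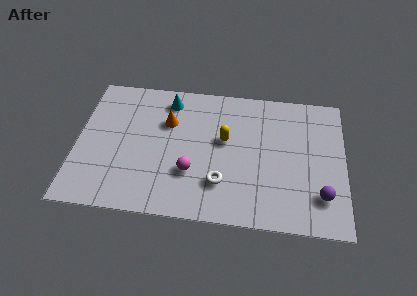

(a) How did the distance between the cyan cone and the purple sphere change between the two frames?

+1.0

The distance was about 7.0 in the first image and 8.0 in the second, so they moved 1.0 units further apart.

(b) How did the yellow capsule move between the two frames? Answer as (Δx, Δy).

(-2.0, 0.0)

From the two frames, the yellow capsule sits at roughly (8.4, 4.3) before and (6.4, 4.3) after.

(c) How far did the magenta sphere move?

1.5

From (6.5, 2.1) to (5.0, 2.4), the magenta sphere covered √(1.5² + 0.3²) ≈ 1.5 units.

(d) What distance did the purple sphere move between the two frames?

2.3

The purple sphere moved from about (10.6, 4.1) to (10.6, 1.8), a distance of √(0.0² + 2.3²) ≈ 2.3.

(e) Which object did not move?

the cyan cone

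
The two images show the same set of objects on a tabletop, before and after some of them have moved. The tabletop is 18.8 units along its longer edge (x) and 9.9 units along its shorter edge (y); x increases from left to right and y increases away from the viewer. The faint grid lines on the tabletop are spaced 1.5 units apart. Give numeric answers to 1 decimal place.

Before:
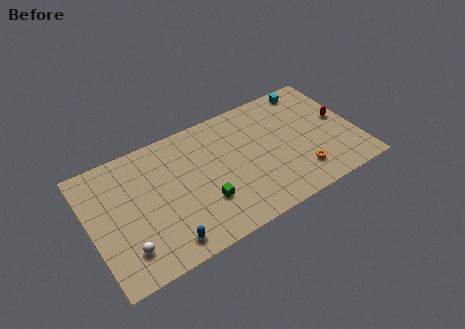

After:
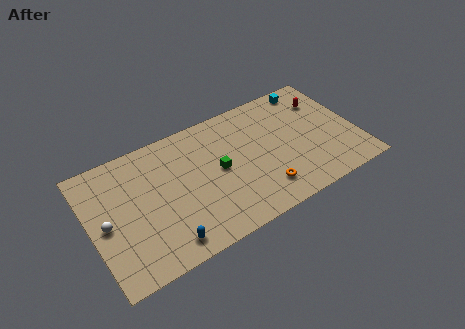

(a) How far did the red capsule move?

2.2

From (17.8, 5.3) to (17.0, 7.3), the red capsule covered √(0.8² + 2.0²) ≈ 2.2 units.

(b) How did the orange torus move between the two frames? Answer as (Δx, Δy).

(-2.7, -0.1)

The orange torus was at about (14.4, 2.2) and moved to about (11.7, 2.1).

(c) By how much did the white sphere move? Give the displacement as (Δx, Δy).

(-1.1, 2.5)

From the two frames, the white sphere sits at roughly (2.1, 2.2) before and (1.0, 4.7) after.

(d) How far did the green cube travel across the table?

2.4

The green cube moved from about (7.7, 3.1) to (9.0, 5.1), a distance of √(1.3² + 2.0²) ≈ 2.4.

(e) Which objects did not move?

the blue capsule and the cyan cube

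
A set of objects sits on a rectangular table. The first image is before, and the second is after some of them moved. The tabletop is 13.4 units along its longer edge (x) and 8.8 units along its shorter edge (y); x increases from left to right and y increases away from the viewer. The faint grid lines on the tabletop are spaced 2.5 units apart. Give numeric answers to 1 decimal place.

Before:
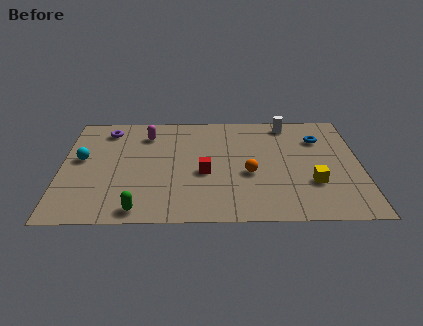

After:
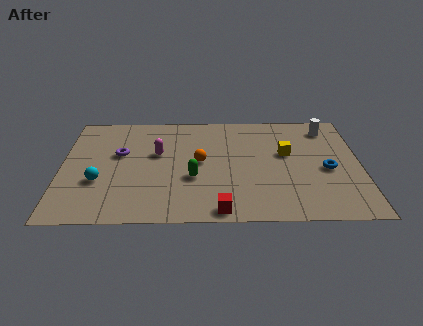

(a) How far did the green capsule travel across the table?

3.4

The green capsule was near (3.5, 0.9) before and (5.9, 3.3) after, so it travelled √(2.4² + 2.4²) ≈ 3.4 units.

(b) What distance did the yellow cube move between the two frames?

2.6

The yellow cube moved from about (11.2, 2.8) to (10.1, 5.2), a distance of √(1.1² + 2.4²) ≈ 2.6.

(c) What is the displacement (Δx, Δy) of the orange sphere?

(-2.2, 1.0)

The orange sphere was at about (8.4, 3.6) and moved to about (6.2, 4.6).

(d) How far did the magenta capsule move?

1.7

The magenta capsule was near (3.8, 6.9) before and (4.3, 5.3) after, so it travelled √(0.5² + 1.6²) ≈ 1.7 units.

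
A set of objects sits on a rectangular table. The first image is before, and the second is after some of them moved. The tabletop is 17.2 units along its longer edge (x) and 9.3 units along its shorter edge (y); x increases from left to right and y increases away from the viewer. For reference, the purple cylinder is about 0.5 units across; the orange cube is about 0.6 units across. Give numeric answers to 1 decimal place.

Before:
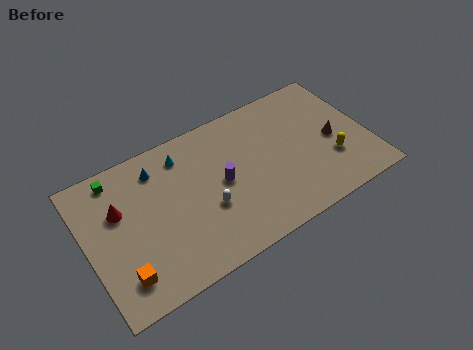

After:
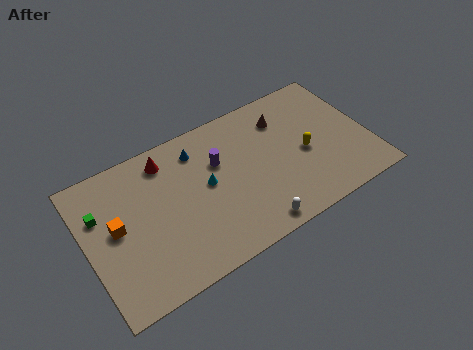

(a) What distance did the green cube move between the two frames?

2.2

The green cube moved from about (2.2, 8.1) to (1.0, 6.3), a distance of √(1.2² + 1.8²) ≈ 2.2.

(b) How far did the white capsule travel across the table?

3.5

The white capsule was near (7.1, 3.5) before and (9.5, 1.0) after, so it travelled √(2.4² + 2.5²) ≈ 3.5 units.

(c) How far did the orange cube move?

3.1

The orange cube was near (1.7, 1.9) before and (1.8, 5.0) after, so it travelled √(0.1² + 3.1²) ≈ 3.1 units.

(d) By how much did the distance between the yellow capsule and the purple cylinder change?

-1.4

The distance was about 6.8 in the first image and 5.4 in the second, so they moved 1.4 units closer together.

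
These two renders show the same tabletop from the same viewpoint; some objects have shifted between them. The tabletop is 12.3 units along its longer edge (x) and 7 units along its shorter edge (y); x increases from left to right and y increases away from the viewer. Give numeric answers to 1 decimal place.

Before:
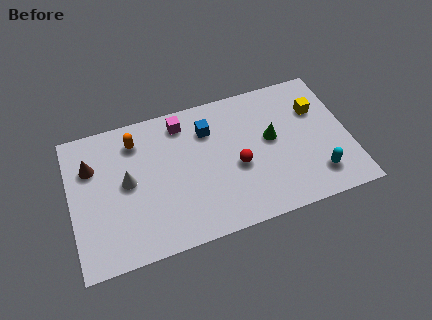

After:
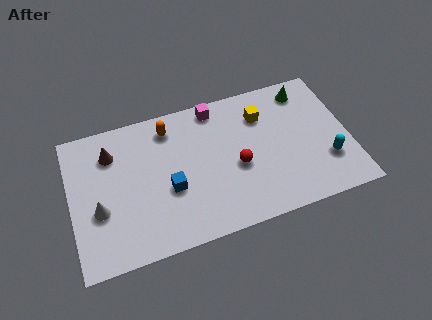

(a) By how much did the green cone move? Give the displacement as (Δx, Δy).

(1.7, 2.0)

From the two frames, the green cone sits at roughly (8.9, 3.9) before and (10.6, 5.9) after.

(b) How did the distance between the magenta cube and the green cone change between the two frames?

-0.3

Before: roughly 4.3 units apart; after: 4.0. That's 0.3 units closer together.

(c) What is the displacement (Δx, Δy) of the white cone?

(-1.3, -1.0)

The white cone was at about (2.5, 3.7) and moved to about (1.2, 2.7).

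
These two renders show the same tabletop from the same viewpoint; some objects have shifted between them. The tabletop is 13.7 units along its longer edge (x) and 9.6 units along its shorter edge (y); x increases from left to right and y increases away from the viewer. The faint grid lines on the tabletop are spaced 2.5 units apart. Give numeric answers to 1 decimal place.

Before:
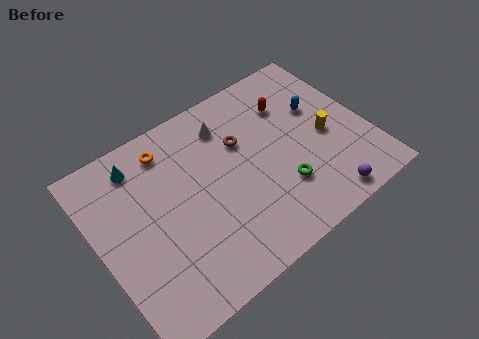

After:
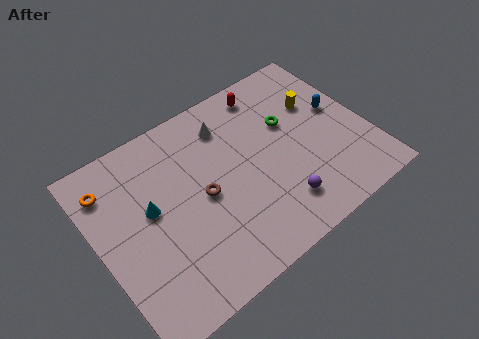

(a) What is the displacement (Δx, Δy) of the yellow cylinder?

(0.0, 2.0)

From the two frames, the yellow cylinder sits at roughly (11.6, 4.3) before and (11.6, 6.3) after.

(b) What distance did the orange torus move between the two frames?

3.1

From (4.1, 8.0) to (1.0, 7.6), the orange torus covered √(3.1² + 0.4²) ≈ 3.1 units.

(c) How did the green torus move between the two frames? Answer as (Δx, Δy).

(1.1, 3.2)

The green torus was at about (8.9, 2.8) and moved to about (10.0, 6.0).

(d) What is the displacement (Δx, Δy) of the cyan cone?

(0.1, -2.6)

From the two frames, the cyan cone sits at roughly (2.6, 8.0) before and (2.7, 5.4) after.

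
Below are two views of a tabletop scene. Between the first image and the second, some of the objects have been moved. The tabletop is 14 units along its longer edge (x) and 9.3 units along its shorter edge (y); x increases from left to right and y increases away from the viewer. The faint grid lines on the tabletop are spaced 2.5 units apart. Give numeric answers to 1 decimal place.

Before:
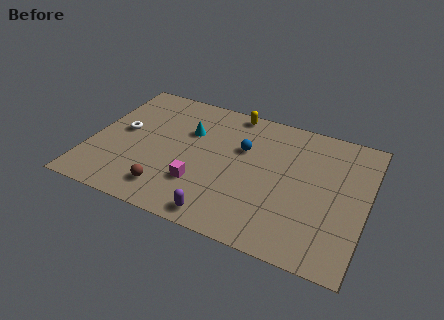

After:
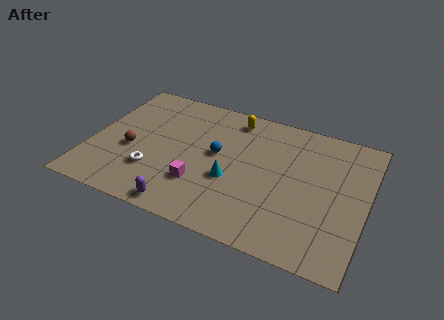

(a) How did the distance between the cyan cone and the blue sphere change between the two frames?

-1.1

They were about 2.8 units apart before and 1.7 after — 1.1 units closer together.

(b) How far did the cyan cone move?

3.6

From (4.8, 6.2) to (7.3, 3.6), the cyan cone covered √(2.5² + 2.6²) ≈ 3.6 units.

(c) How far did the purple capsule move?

1.9

The purple capsule was near (7.1, 1.0) before and (5.2, 0.9) after, so it travelled √(1.9² + 0.1²) ≈ 1.9 units.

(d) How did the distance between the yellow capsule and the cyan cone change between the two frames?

+1.4

Before: roughly 3.0 units apart; after: 4.4. That's 1.4 units further apart.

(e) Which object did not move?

the magenta cube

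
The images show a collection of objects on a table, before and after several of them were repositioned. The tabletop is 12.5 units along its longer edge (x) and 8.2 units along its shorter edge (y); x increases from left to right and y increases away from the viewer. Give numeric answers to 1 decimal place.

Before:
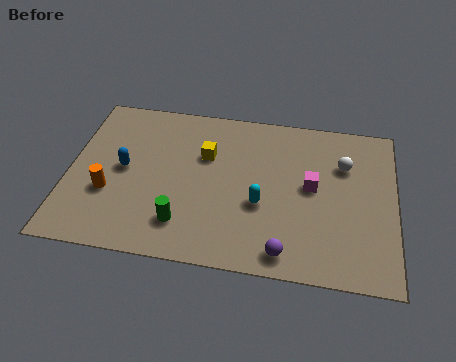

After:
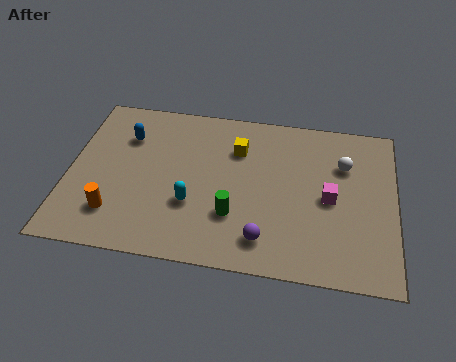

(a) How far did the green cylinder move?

2.0

The green cylinder moved from about (4.5, 1.8) to (6.4, 2.5), a distance of √(1.9² + 0.7²) ≈ 2.0.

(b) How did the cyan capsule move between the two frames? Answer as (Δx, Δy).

(-2.6, -0.4)

The cyan capsule started near (7.4, 3.2) and ended near (4.8, 2.8).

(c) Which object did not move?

the white sphere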